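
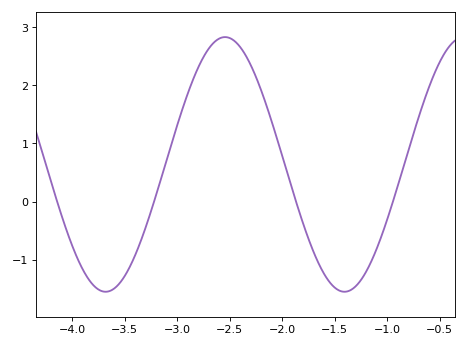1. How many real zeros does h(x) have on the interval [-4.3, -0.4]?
4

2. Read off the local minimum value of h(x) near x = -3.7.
-1.5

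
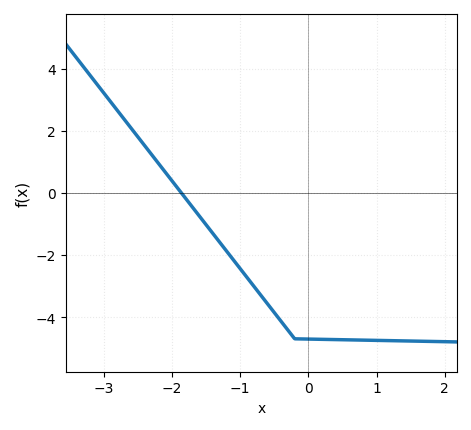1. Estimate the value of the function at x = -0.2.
-4.7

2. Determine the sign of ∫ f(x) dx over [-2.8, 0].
negative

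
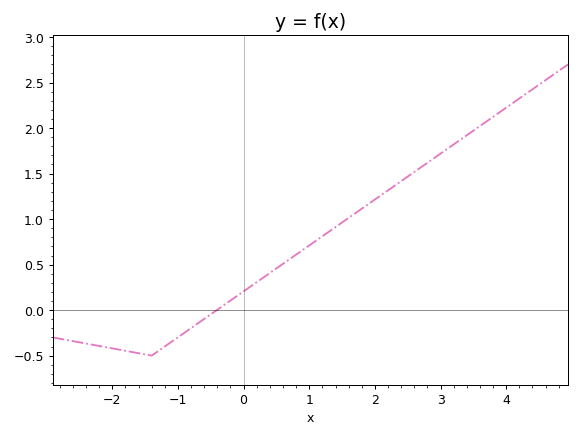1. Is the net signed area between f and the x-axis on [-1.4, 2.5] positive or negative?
positive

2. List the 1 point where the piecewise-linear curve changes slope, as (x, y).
(-1.4, -0.5)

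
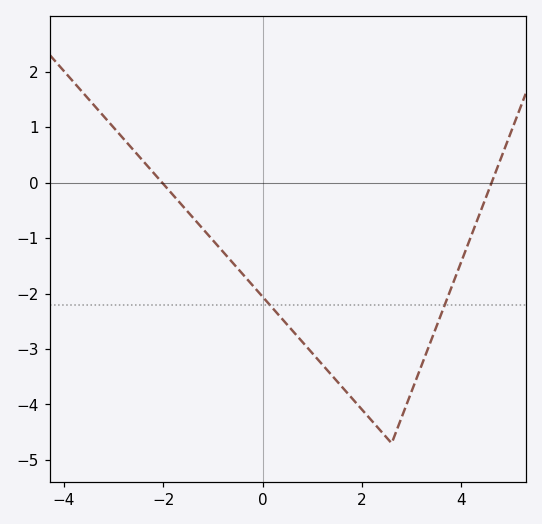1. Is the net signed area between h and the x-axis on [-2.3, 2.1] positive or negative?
negative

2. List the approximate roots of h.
-2, 4.6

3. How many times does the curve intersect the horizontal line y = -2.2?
2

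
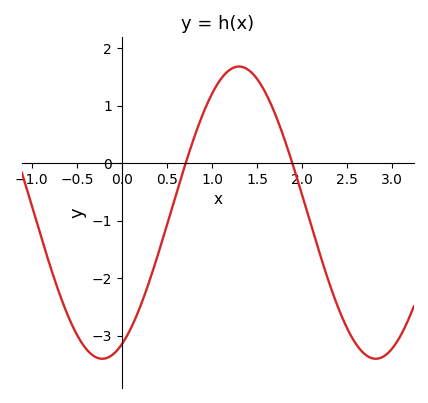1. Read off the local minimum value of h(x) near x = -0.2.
-3.4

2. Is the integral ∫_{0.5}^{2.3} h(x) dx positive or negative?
positive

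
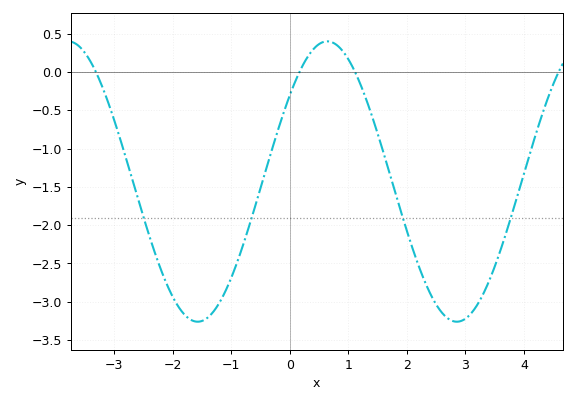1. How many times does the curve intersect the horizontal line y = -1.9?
4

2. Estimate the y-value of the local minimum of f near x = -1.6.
-3.26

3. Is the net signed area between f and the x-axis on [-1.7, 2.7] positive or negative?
negative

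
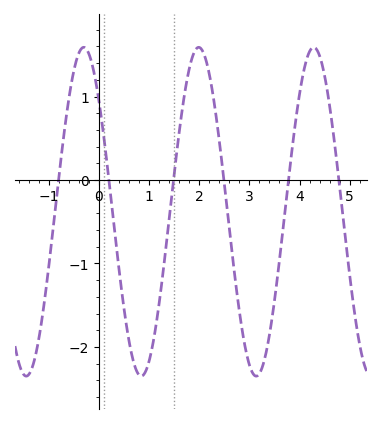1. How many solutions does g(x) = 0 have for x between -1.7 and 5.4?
6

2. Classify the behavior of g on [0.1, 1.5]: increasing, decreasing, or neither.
neither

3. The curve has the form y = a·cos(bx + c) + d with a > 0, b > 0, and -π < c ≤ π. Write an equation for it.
y = 1.97cos(2.74x + 0.832) - 0.38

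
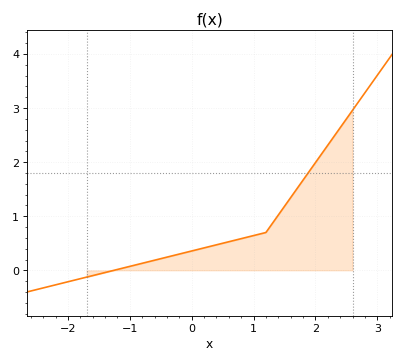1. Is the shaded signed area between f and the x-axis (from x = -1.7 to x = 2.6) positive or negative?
positive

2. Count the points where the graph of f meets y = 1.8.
1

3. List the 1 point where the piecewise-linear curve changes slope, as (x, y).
(1.2, 0.7)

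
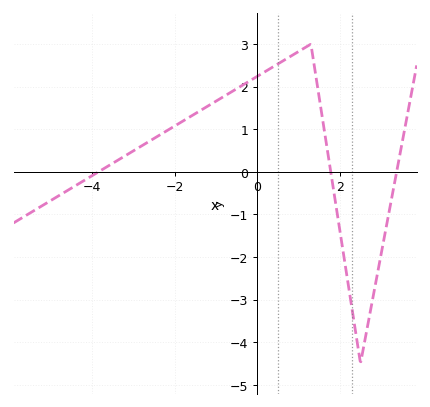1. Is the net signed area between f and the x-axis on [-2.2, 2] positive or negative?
positive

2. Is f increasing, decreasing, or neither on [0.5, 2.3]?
neither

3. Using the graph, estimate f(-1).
1.66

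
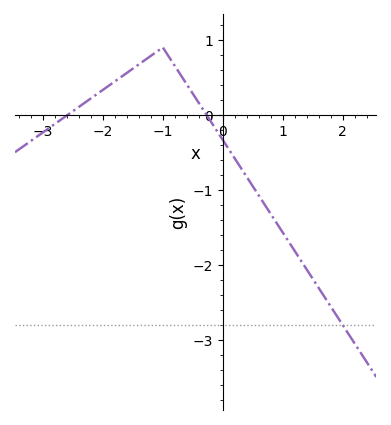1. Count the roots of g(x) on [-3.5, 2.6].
2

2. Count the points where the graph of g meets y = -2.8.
1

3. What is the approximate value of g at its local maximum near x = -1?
0.9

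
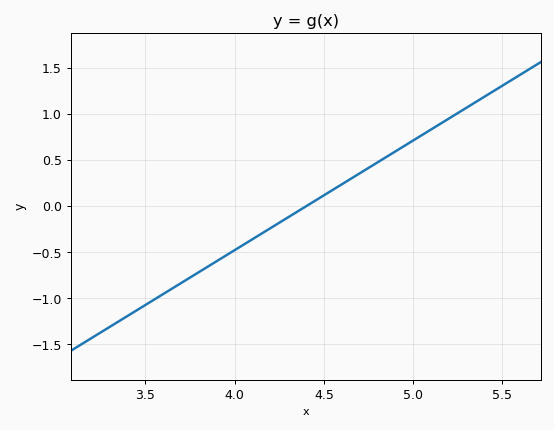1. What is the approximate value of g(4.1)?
-0.35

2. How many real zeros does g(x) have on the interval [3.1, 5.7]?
1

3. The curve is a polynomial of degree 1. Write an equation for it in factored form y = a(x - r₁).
y = 1.19(x - 4.4)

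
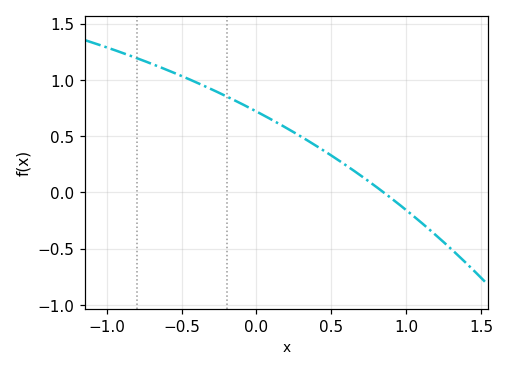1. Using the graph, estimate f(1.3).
-0.5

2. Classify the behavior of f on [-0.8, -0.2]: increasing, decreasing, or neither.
decreasing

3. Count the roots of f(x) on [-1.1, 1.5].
1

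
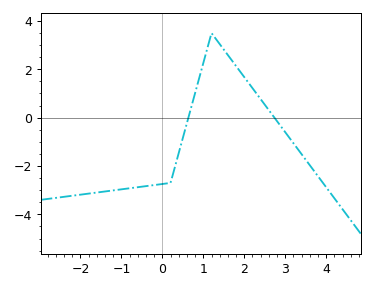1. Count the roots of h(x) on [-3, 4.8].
2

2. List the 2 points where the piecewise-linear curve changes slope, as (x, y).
(0.2, -2.7); (1.2, 3.5)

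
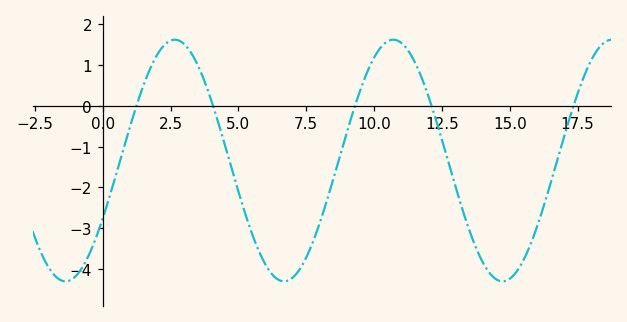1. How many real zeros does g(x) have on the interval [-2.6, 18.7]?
5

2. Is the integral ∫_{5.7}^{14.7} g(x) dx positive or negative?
negative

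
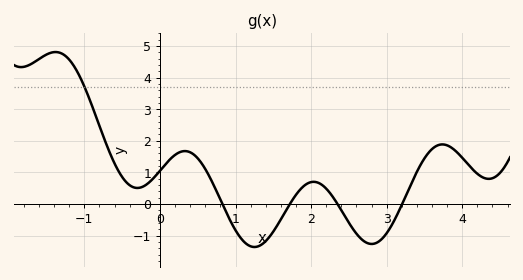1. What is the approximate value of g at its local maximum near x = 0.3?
1.68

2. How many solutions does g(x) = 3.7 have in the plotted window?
1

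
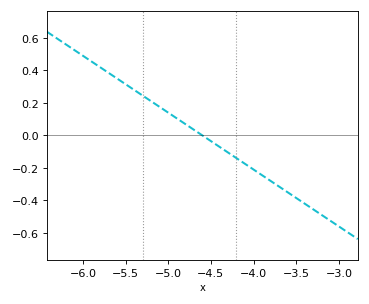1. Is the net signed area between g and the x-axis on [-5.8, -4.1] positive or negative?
positive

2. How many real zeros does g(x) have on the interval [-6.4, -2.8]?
1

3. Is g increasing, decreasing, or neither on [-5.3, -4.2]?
decreasing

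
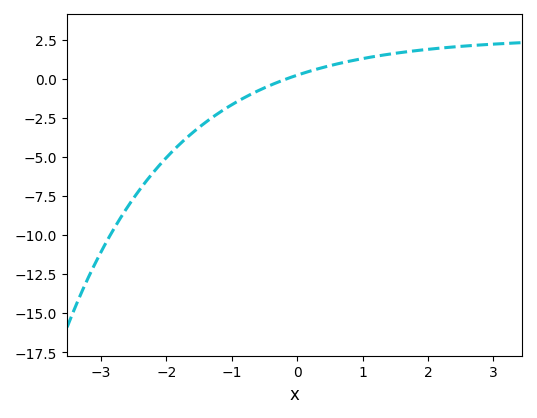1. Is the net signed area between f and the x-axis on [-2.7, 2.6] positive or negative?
negative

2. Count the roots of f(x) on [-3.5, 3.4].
1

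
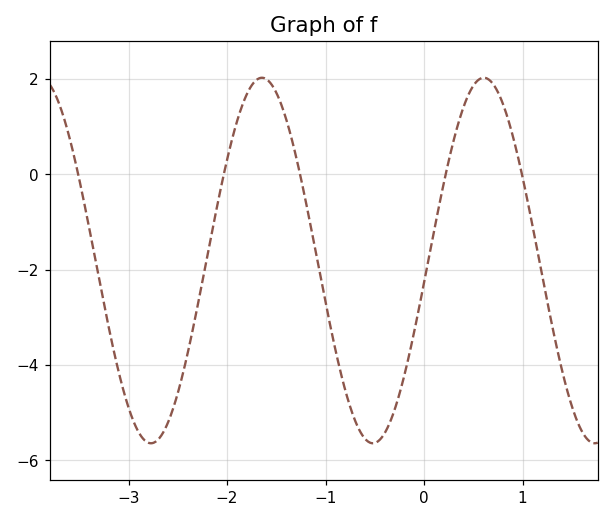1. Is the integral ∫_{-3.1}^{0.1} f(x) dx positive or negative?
negative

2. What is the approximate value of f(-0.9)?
-3.68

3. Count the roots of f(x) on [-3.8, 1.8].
5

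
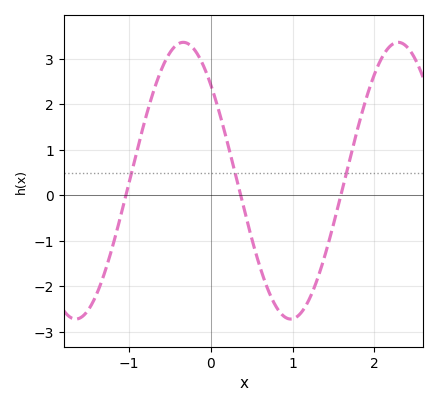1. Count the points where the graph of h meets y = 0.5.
3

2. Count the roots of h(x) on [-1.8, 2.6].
3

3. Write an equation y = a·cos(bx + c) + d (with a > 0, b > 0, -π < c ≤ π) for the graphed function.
y = 3.04cos(2.4x + 0.81) + 0.32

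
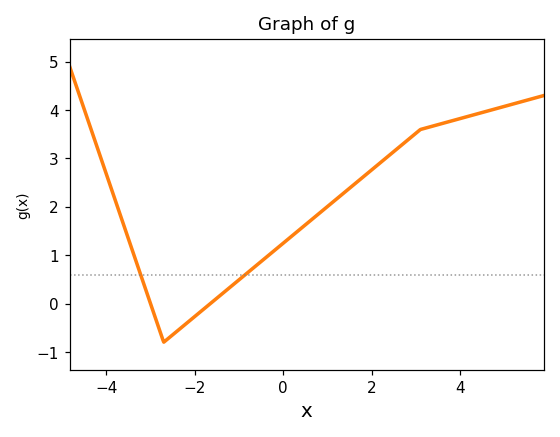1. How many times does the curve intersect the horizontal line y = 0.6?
2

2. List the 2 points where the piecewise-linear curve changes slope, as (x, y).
(-2.7, -0.8); (3.1, 3.6)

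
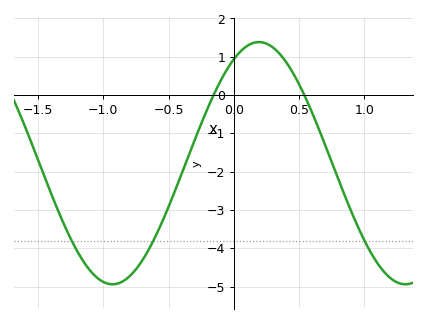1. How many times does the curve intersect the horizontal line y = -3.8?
3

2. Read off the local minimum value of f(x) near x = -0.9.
-4.94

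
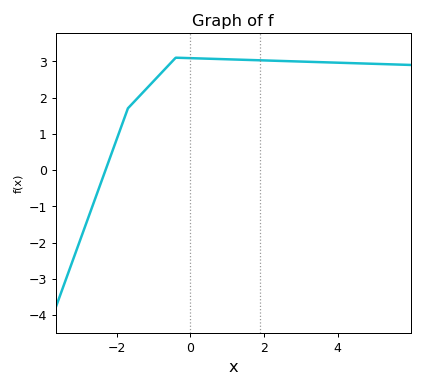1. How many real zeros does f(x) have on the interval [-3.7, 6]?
1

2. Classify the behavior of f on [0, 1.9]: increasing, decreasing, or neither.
decreasing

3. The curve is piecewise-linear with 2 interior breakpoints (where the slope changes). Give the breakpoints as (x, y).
(-1.7, 1.7); (-0.4, 3.1)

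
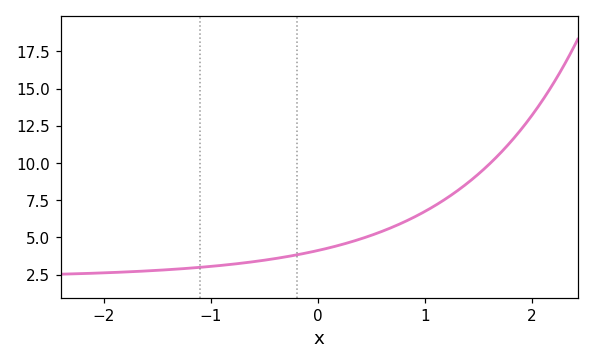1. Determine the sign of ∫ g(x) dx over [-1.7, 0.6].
positive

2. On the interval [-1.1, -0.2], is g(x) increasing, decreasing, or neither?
increasing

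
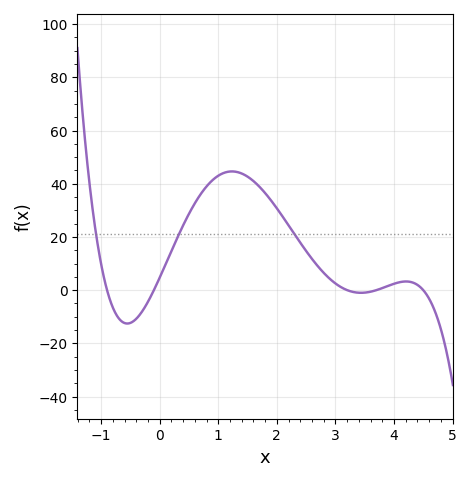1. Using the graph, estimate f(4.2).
4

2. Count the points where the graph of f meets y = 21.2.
3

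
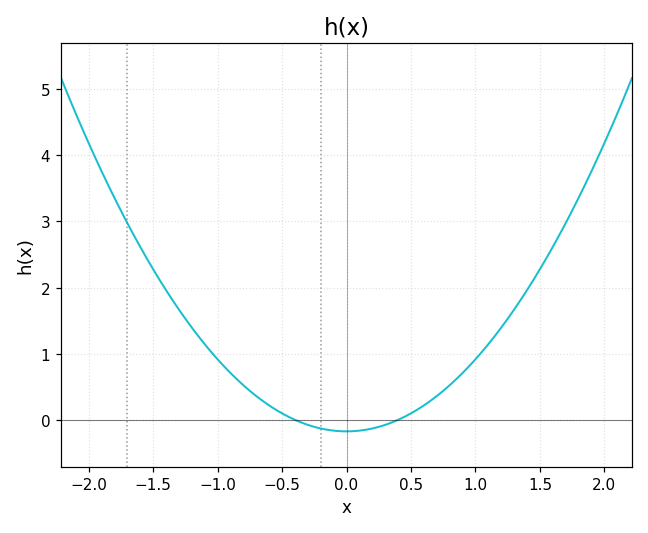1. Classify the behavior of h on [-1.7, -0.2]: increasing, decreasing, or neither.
decreasing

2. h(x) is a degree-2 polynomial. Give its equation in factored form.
y = 1.09(x + 0.4)(x - 0.4)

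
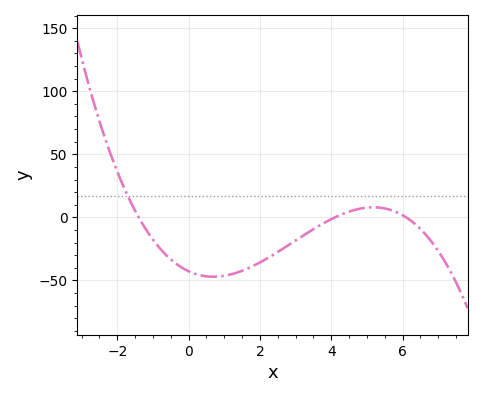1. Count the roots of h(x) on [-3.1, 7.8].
3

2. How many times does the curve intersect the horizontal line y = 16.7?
1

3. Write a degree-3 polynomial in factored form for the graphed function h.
y = -1.22(x + 1.4)(x - 4.1)(x - 6.1)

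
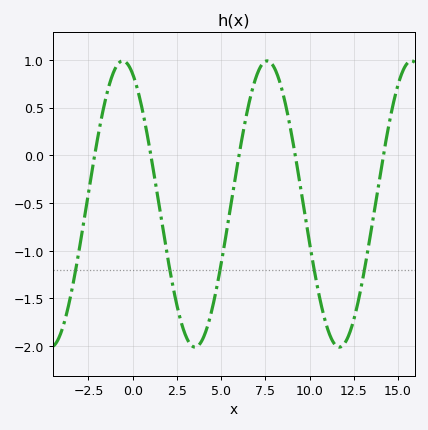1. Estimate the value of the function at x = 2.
-1.09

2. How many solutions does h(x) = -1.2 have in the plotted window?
5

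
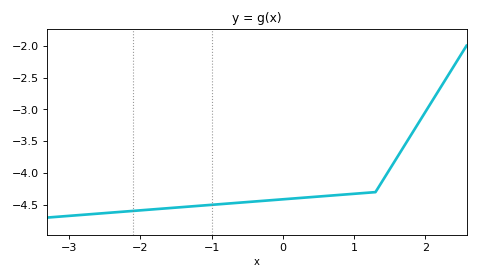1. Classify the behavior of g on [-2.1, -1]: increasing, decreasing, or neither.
increasing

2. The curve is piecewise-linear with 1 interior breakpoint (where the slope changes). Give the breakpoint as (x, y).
(1.3, -4.3)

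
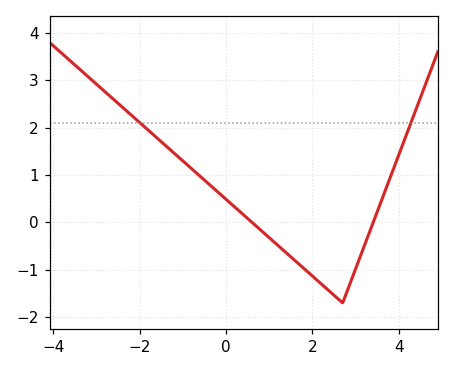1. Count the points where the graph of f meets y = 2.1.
2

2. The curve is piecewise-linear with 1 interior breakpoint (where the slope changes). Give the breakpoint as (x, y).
(2.7, -1.7)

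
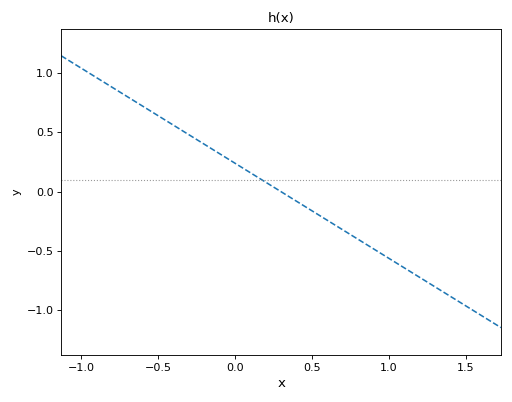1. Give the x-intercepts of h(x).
0.3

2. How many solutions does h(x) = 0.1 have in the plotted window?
1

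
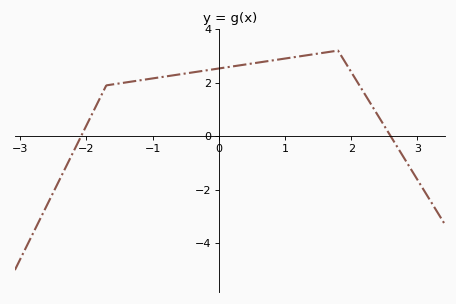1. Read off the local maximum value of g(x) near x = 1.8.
3.2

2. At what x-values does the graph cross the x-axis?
-2.1, 2.6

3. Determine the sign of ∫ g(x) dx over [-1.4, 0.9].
positive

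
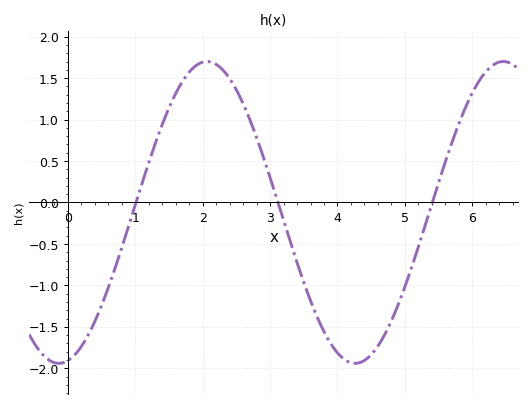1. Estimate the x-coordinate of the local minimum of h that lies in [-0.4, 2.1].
-0.1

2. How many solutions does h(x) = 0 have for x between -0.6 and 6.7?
3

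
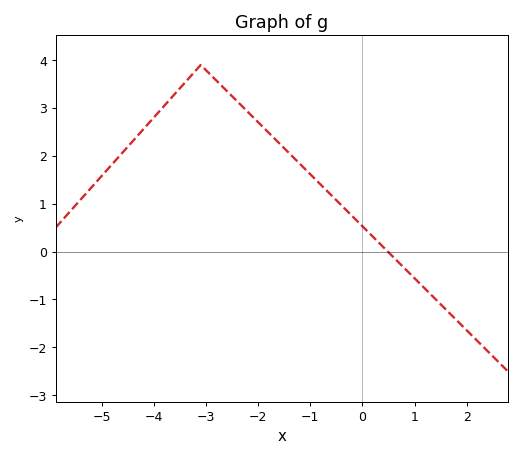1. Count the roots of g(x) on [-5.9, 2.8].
1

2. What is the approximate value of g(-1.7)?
2.38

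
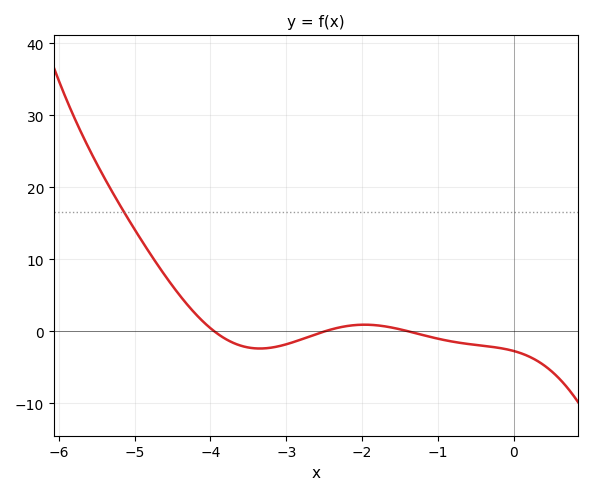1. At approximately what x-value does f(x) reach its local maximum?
-1.97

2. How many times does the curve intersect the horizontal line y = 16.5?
1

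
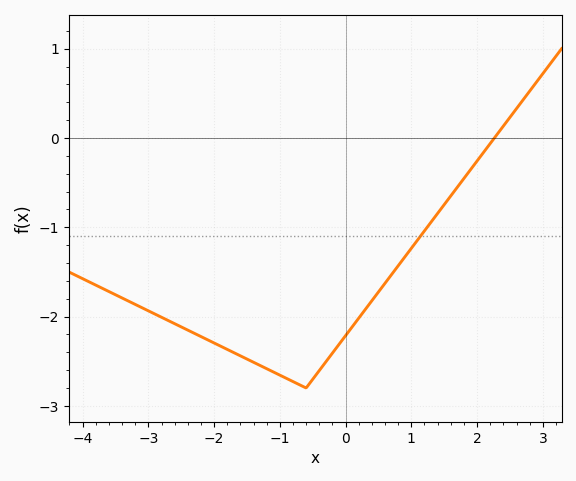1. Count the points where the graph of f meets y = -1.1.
1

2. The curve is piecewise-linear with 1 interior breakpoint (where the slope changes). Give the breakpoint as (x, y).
(-0.6, -2.8)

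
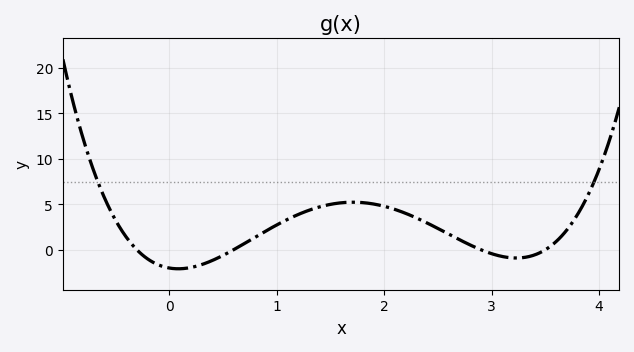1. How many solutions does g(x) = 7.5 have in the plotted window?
2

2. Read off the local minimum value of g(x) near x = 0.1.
-2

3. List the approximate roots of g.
-0.3, 0.6, 2.9, 3.5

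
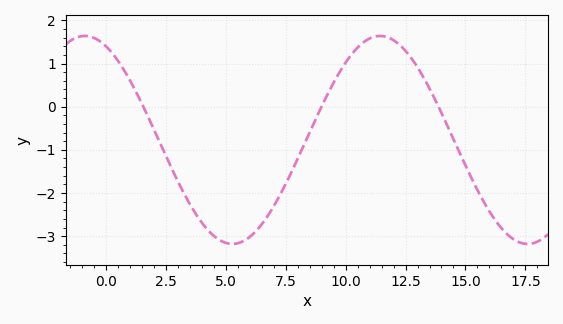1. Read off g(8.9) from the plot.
-0.1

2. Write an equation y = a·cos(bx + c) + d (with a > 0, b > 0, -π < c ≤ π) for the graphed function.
y = 2.41cos(0.51x + 0.45) - 0.77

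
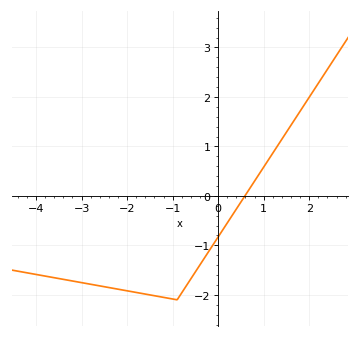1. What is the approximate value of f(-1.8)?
-1.95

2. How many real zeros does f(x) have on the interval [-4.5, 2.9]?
1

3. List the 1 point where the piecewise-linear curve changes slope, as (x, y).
(-0.9, -2.1)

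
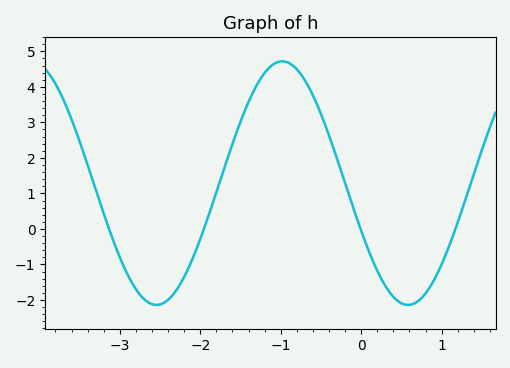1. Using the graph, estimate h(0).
-0.048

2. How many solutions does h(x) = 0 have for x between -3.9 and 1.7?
4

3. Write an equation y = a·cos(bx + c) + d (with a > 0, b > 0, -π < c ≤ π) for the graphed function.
y = 3.43cos(2.01x + 1.97) + 1.29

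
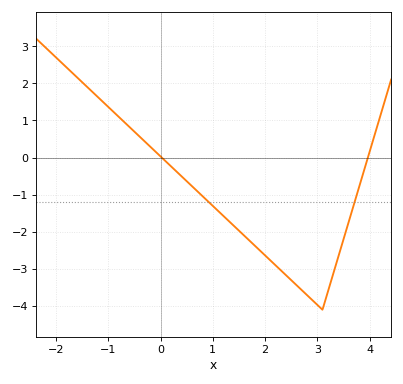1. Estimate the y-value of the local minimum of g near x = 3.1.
-4.1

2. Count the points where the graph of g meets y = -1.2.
2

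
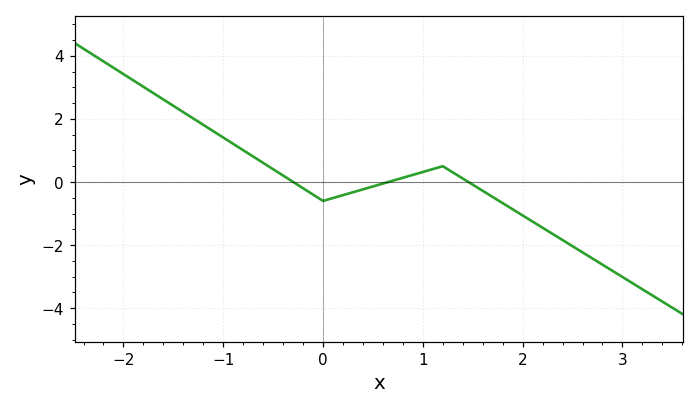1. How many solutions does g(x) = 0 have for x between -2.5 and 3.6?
3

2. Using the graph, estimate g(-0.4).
0.2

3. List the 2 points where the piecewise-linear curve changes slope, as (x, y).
(0, -0.6); (1.2, 0.5)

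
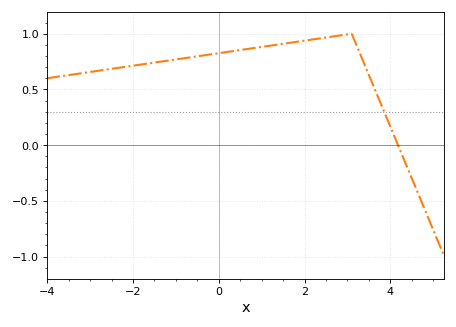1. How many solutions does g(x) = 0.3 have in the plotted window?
1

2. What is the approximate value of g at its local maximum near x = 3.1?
1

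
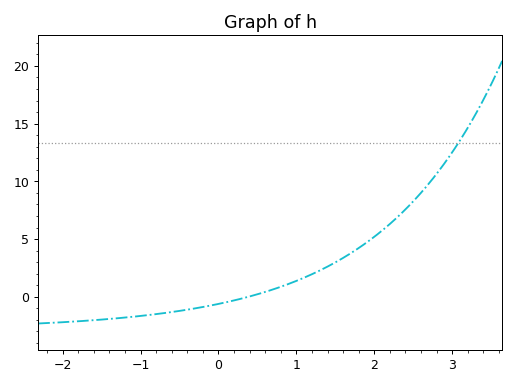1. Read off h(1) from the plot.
1.38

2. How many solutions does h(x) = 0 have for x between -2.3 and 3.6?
1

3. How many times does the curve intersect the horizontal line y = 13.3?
1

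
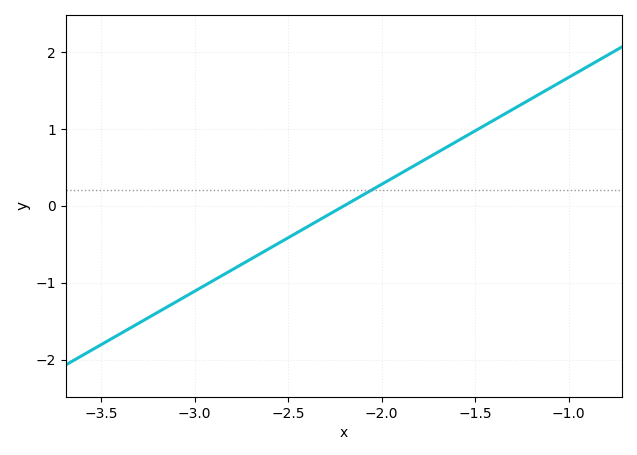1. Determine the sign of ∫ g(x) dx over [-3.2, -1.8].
negative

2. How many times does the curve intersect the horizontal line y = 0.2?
1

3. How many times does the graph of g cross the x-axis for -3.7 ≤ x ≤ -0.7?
1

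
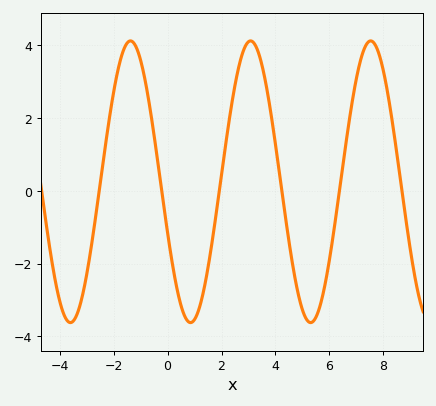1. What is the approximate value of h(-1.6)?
4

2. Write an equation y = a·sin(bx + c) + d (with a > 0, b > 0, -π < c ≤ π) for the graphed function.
y = 3.87sin(1.4x - 2.8) + 0.25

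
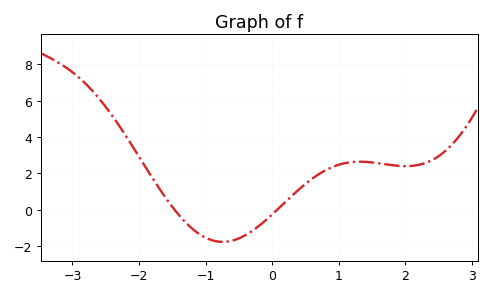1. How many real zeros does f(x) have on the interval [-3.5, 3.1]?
2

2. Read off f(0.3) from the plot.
0.8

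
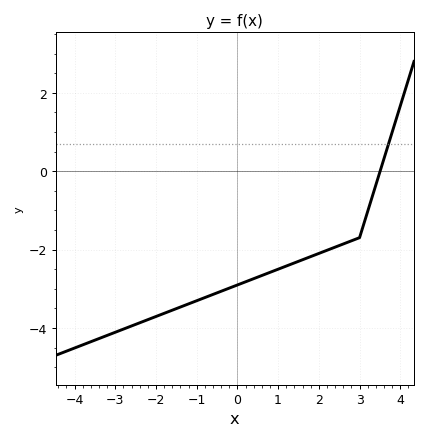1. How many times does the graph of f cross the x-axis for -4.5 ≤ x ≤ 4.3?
1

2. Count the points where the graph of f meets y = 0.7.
1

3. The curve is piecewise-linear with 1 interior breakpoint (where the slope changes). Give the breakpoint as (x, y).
(3, -1.7)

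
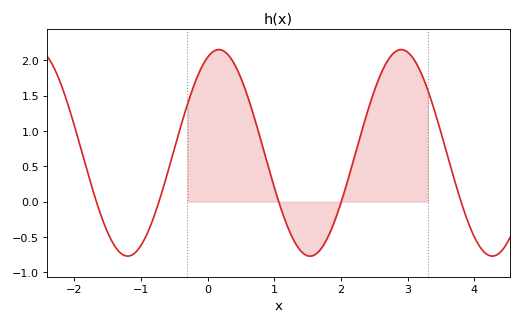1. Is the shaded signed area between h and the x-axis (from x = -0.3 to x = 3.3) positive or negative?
positive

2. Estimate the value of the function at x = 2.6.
1.8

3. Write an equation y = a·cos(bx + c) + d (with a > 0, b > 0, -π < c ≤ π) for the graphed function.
y = 1.46cos(2.3x - 0.39) + 0.69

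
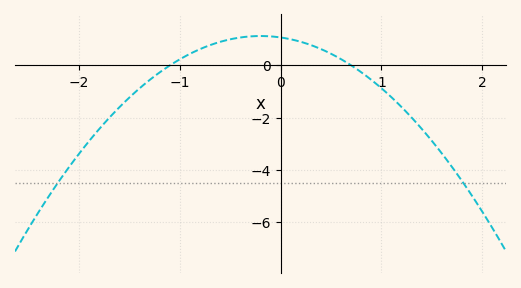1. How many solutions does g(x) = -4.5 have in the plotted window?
2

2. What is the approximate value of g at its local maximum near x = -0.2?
1.13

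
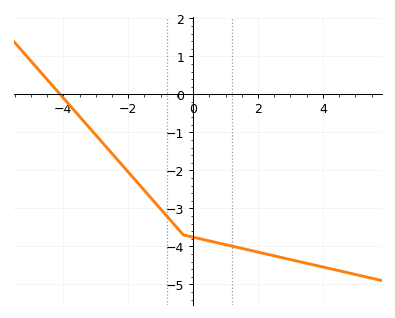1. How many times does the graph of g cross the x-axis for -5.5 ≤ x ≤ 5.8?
1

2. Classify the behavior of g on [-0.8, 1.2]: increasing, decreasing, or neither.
decreasing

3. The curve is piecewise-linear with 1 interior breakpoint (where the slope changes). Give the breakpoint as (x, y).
(-0.3, -3.7)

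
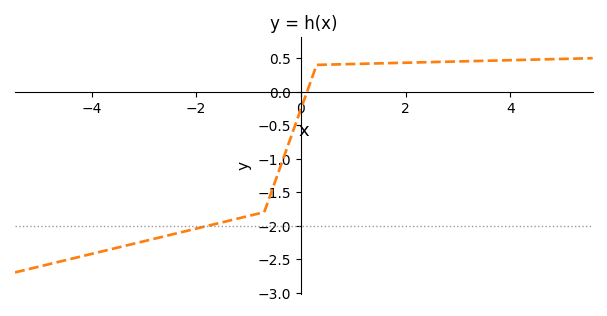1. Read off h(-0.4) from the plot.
-1.14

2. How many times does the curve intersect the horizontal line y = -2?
1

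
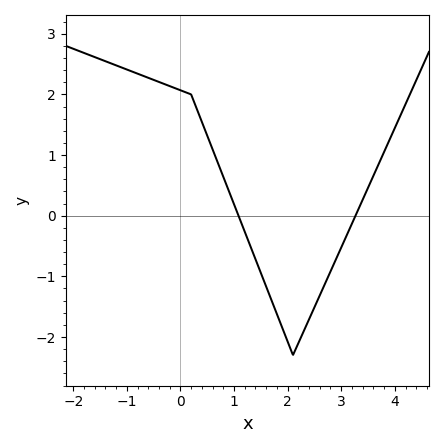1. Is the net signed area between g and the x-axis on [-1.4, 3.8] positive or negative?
positive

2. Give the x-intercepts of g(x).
1.1, 3.3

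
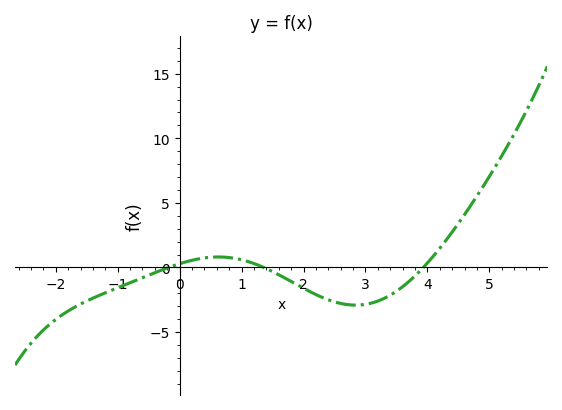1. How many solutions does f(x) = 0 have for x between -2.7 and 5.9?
3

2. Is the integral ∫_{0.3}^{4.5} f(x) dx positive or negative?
negative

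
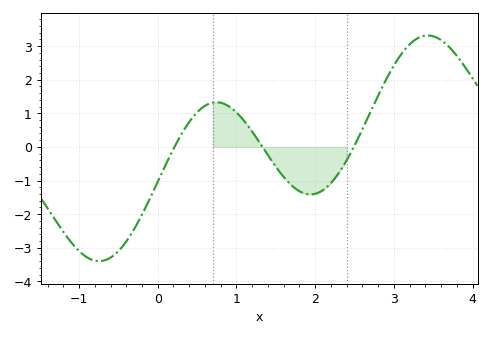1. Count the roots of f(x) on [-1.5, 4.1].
3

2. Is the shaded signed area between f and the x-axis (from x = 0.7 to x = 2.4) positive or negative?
negative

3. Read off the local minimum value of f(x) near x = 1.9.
-1.4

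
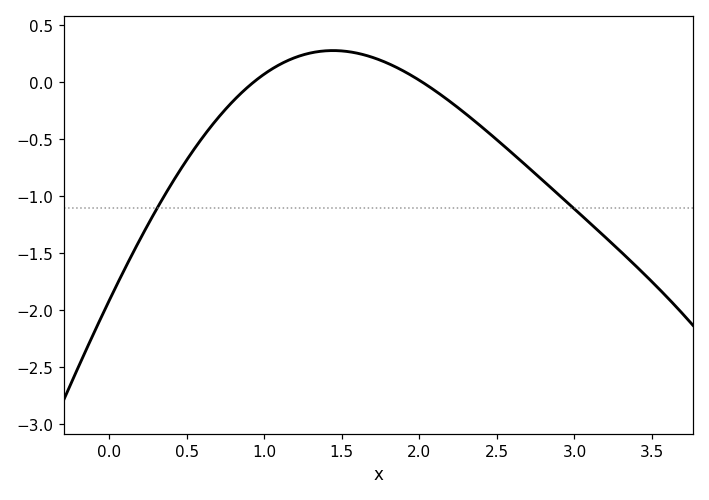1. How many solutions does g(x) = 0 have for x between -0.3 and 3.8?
2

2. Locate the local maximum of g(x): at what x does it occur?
1.4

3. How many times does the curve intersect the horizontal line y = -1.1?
2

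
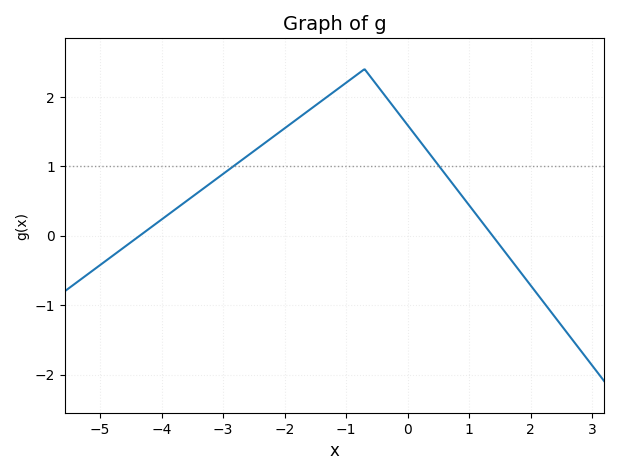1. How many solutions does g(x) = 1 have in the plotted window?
2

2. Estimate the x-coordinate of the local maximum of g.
-0.6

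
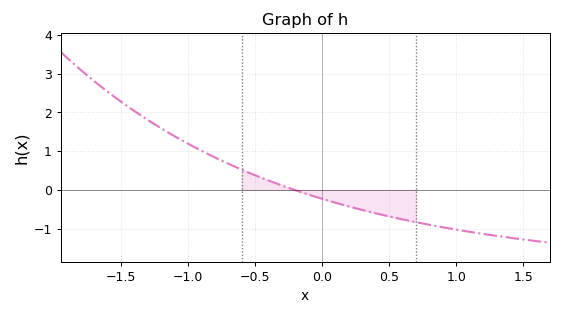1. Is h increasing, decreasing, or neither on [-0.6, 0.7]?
decreasing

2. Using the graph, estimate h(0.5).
-0.686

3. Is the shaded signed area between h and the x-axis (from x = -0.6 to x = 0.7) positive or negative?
negative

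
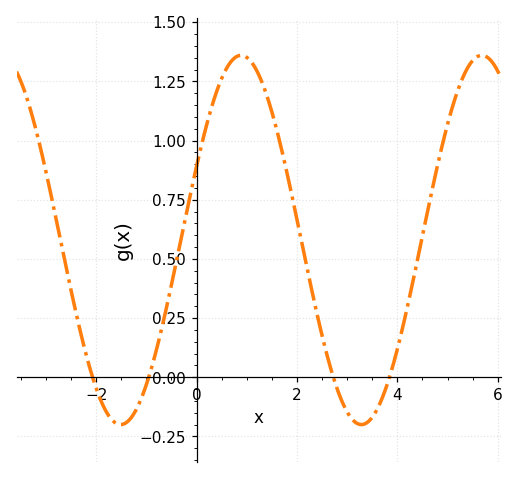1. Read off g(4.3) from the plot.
0.4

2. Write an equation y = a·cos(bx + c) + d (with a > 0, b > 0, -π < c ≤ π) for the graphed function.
y = 0.78cos(1.3x - 1.2) + 0.58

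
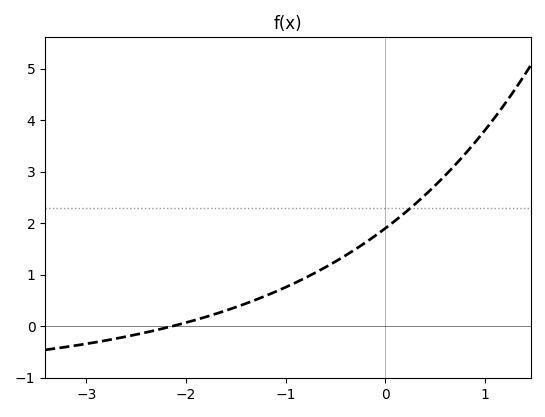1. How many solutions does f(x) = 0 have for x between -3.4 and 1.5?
1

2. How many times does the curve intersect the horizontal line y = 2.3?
1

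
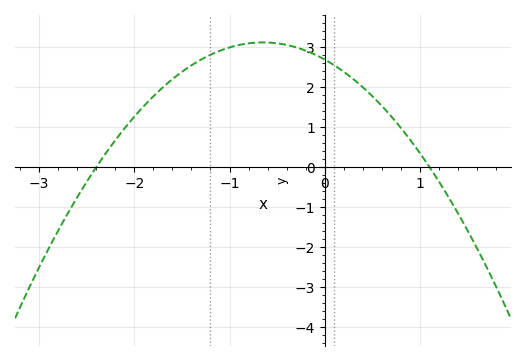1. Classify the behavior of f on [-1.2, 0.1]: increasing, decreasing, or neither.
neither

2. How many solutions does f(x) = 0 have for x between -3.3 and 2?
2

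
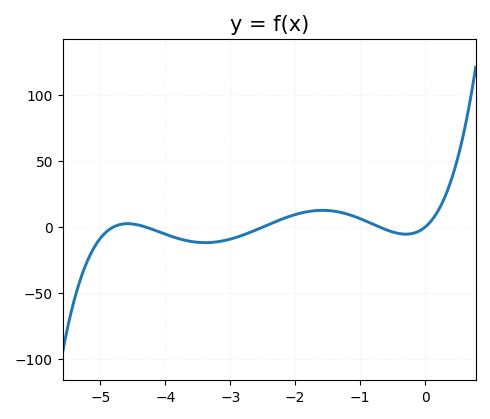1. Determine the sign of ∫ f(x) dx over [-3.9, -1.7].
negative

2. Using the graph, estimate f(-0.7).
0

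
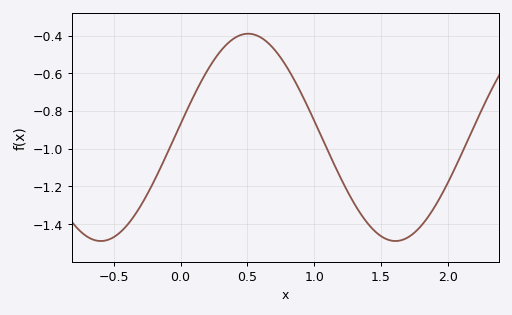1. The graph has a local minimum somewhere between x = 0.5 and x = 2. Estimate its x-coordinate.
1.6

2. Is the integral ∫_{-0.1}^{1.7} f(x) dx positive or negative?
negative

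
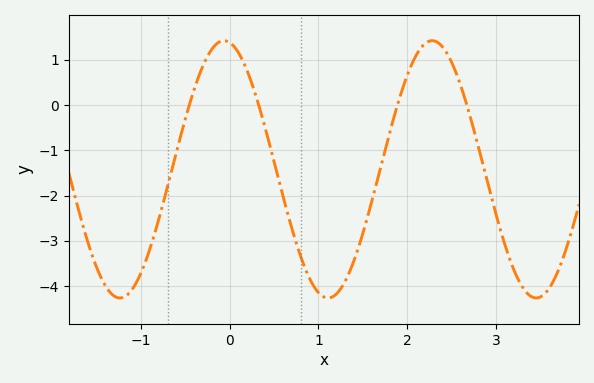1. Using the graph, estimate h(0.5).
-1.25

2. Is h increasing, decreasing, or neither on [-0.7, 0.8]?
neither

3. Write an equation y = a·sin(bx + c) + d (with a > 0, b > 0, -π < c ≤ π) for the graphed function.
y = 2.84sin(2.68x + 1.74) - 1.42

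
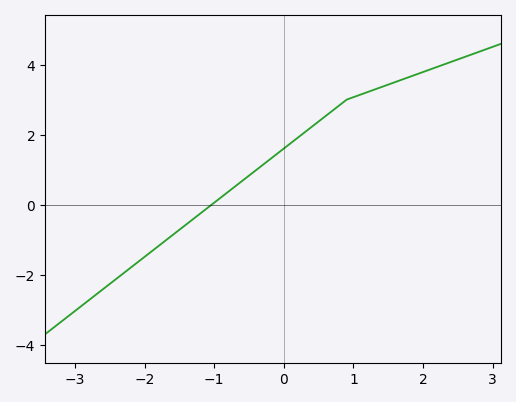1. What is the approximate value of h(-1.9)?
-1.4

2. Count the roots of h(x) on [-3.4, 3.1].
1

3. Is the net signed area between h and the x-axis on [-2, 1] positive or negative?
positive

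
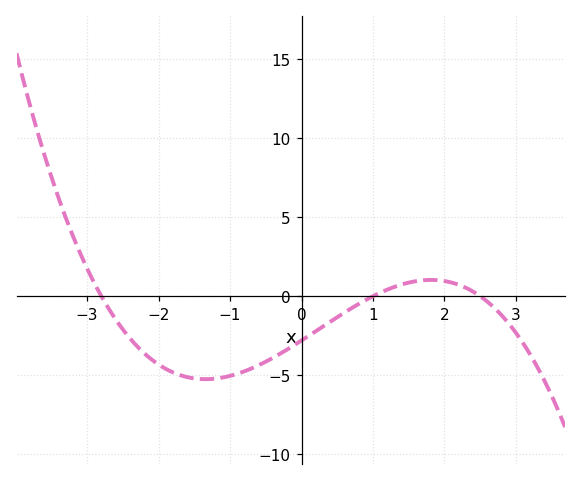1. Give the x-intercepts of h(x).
-2.8, 1, 2.4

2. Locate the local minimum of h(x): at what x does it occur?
-1.4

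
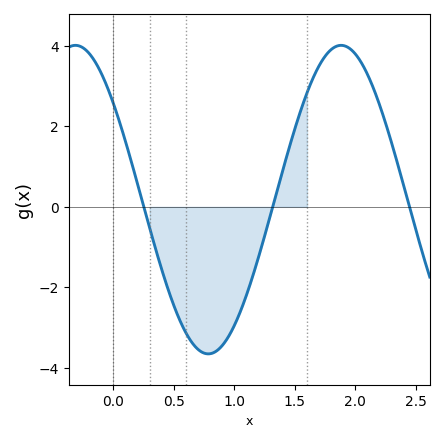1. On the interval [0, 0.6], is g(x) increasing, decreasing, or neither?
decreasing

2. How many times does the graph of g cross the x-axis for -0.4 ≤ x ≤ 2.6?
3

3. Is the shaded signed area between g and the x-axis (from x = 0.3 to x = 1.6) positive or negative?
negative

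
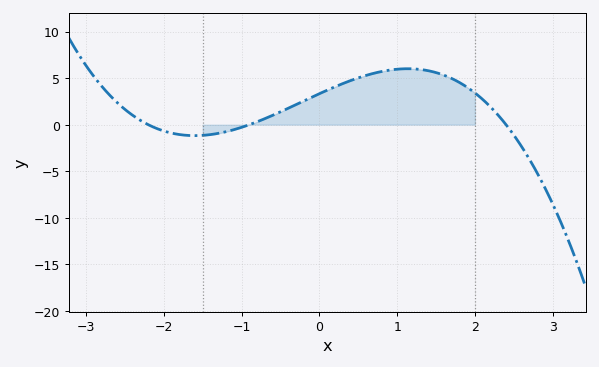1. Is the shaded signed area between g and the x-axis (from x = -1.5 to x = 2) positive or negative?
positive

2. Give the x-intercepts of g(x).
-2.2, -0.9, 2.4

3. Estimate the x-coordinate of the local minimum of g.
-1.6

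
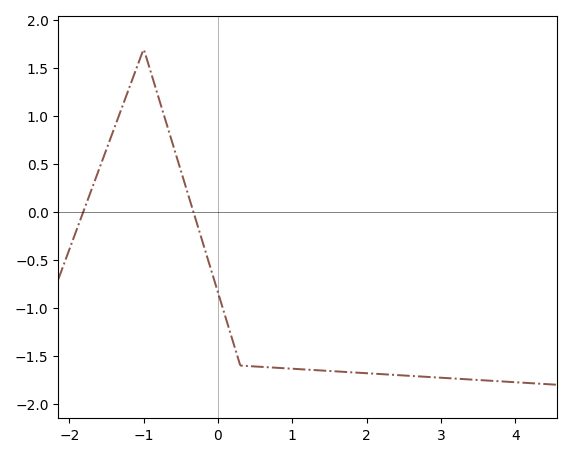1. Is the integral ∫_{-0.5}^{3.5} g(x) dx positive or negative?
negative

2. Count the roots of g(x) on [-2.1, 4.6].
2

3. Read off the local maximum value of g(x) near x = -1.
1.7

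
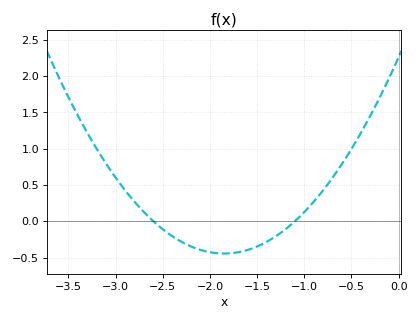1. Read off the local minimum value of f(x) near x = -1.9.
-0.444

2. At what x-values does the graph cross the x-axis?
-2.6, -1.1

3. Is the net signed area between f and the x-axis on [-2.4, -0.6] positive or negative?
negative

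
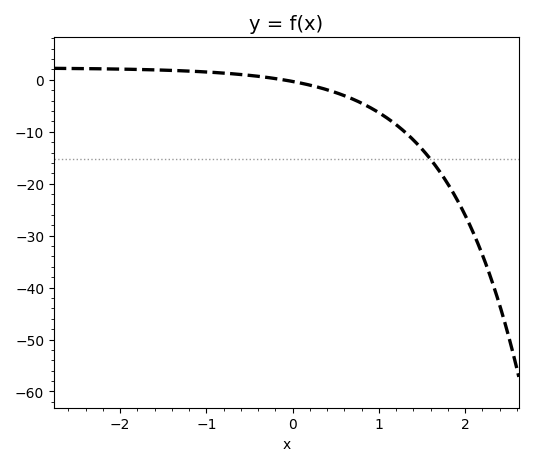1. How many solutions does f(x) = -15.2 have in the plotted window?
1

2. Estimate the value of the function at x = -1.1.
1.61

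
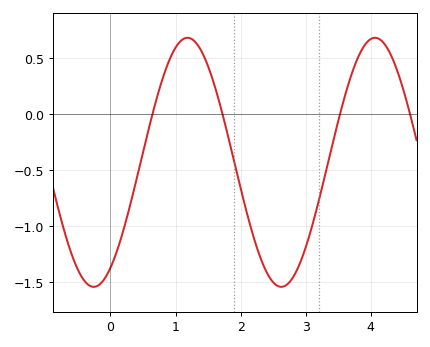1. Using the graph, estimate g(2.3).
-1.25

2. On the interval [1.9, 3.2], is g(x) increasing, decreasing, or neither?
neither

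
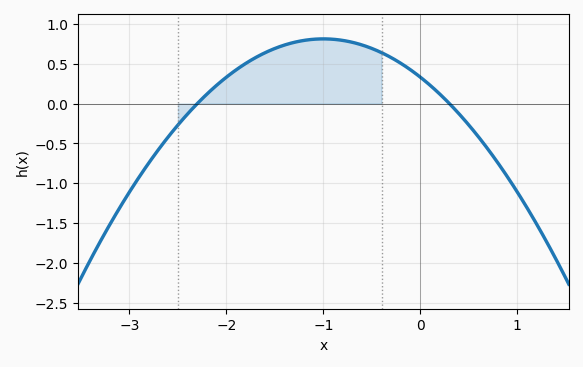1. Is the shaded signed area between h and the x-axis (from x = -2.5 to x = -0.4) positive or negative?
positive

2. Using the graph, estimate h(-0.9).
0.806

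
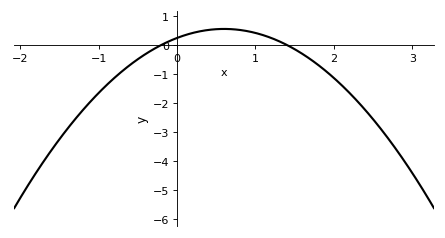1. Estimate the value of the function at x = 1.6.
-0.3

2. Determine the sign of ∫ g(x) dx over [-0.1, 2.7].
negative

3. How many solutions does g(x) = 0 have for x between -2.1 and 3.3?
2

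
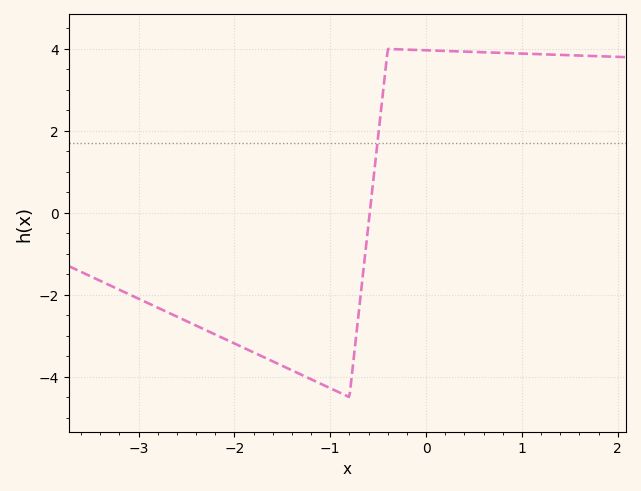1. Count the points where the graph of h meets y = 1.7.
1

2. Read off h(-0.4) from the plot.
4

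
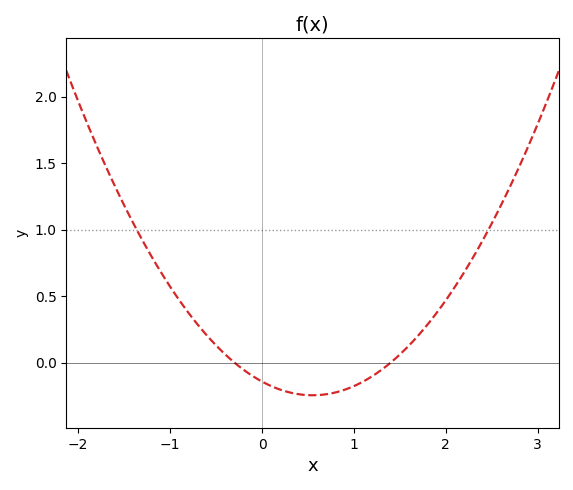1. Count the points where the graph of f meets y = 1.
2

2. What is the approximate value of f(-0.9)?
0.45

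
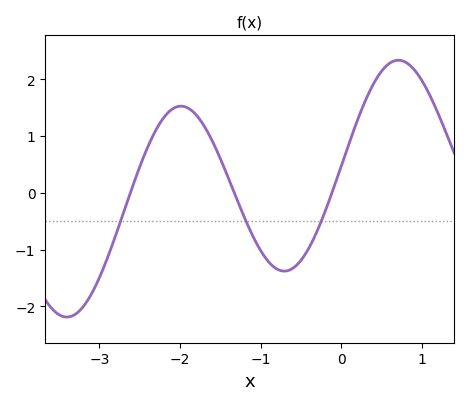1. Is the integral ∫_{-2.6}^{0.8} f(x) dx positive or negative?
positive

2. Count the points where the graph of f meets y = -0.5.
3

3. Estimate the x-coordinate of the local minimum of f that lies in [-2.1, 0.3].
-0.708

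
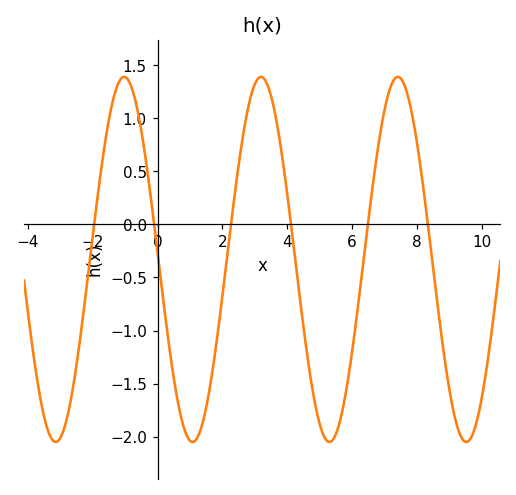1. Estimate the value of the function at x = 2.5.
0.561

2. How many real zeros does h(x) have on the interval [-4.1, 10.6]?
6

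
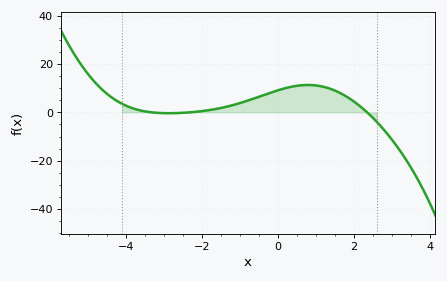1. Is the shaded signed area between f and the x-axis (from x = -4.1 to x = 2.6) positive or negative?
positive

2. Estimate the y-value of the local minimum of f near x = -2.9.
-0.333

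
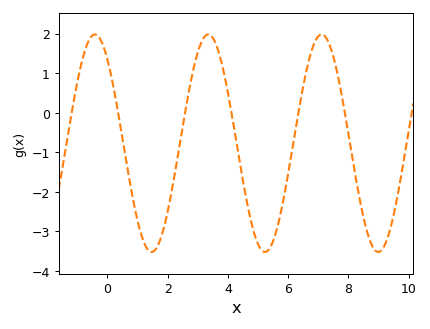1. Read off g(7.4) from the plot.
1.67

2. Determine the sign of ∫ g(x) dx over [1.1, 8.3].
negative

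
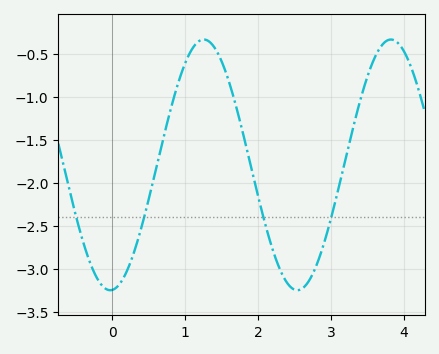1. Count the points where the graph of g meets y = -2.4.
4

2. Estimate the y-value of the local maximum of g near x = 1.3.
-0.35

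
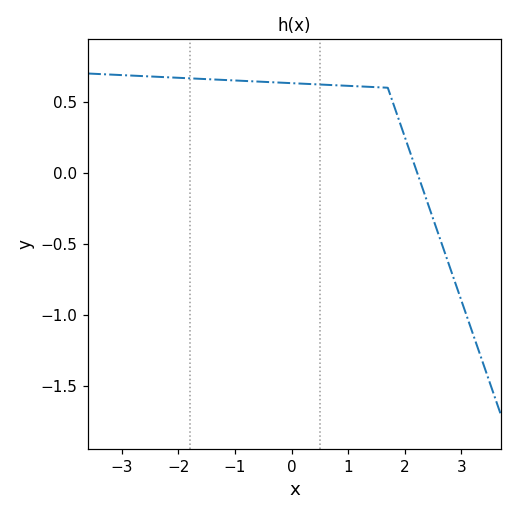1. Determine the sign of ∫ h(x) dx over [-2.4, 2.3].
positive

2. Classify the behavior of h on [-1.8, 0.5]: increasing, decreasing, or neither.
decreasing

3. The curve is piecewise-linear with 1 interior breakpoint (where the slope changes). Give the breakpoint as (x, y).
(1.7, 0.6)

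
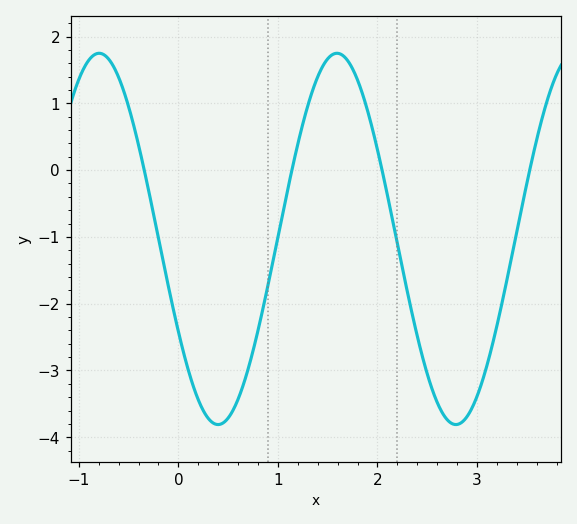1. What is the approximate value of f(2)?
0.309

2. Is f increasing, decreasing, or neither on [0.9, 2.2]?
neither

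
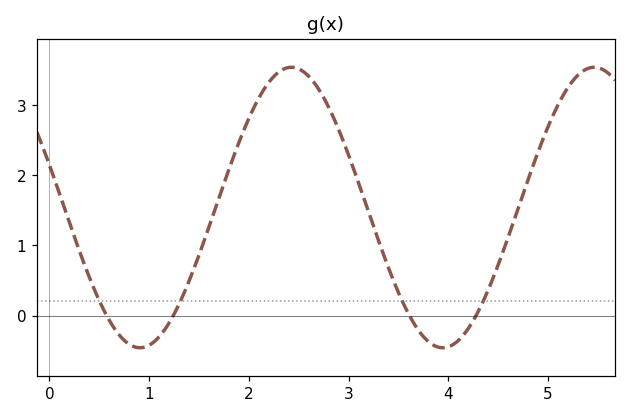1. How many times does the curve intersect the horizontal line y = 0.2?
4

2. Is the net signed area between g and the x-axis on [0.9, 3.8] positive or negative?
positive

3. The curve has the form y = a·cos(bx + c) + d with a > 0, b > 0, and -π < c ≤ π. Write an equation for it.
y = 2cos(2.1x + 1.3) + 1.54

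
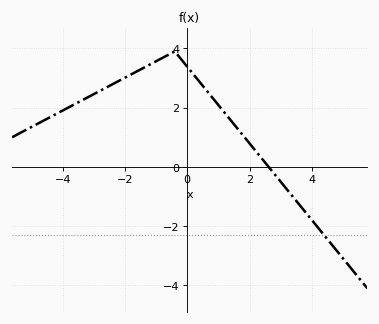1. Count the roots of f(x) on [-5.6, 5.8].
1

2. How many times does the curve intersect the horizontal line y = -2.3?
1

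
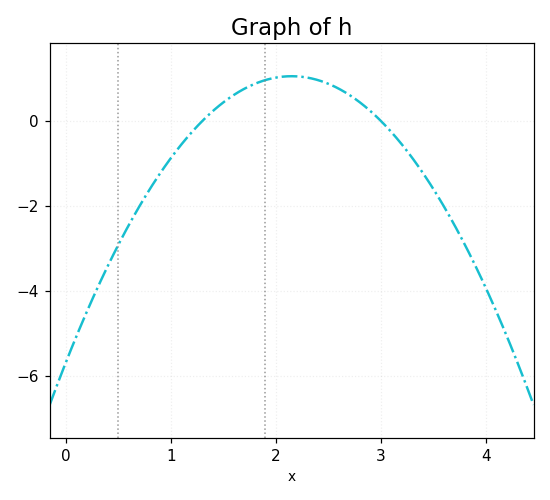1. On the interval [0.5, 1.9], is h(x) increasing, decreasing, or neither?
increasing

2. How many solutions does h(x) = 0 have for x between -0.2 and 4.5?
2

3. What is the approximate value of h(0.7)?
-2.01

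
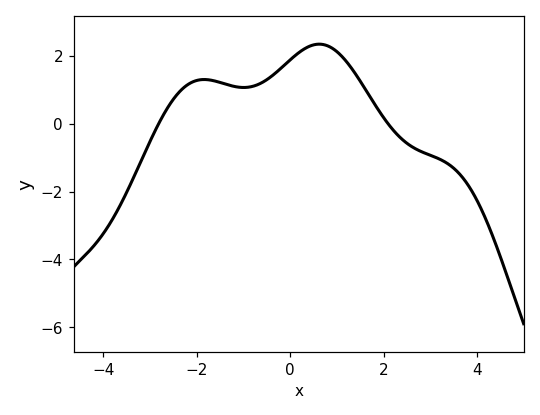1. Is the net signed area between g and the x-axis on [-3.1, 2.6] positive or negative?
positive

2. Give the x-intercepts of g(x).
-2.8, 2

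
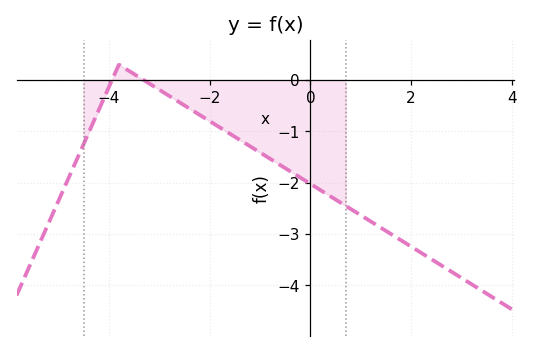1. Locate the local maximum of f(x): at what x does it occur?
-3.8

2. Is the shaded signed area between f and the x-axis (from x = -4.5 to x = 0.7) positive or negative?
negative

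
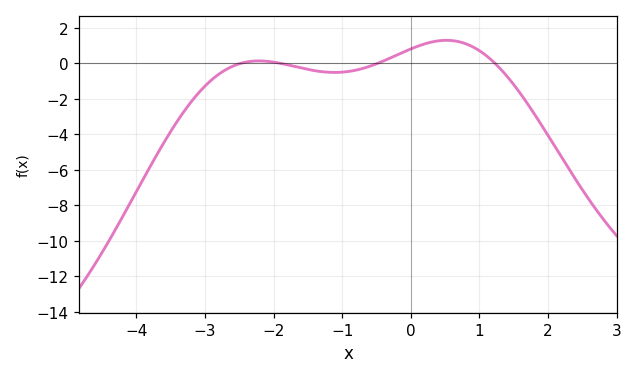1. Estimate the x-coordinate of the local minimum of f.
-1.11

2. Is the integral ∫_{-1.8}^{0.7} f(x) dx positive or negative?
positive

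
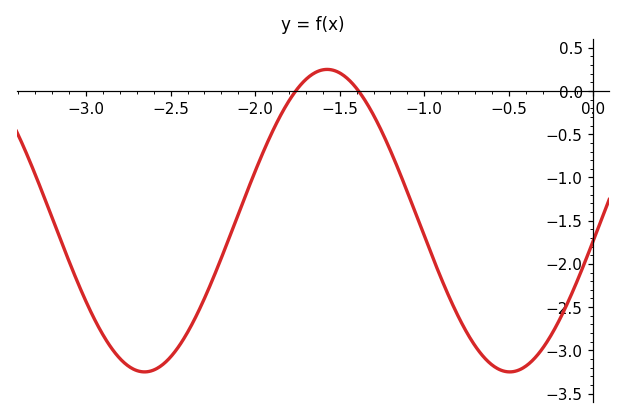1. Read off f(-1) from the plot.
-1.68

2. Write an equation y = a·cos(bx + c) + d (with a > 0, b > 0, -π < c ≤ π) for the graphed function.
y = 1.75cos(2.91x - 1.7) - 1.5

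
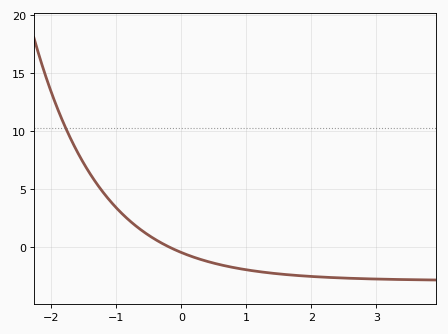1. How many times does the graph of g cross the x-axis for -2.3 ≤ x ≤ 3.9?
1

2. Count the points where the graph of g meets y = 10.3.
1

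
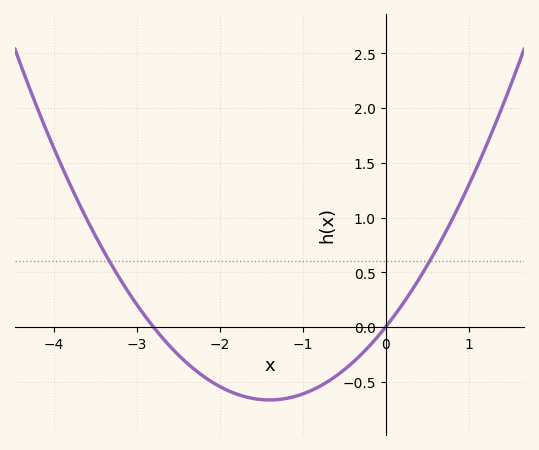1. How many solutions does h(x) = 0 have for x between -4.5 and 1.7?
2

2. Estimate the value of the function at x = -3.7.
1.15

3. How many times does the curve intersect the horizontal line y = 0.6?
2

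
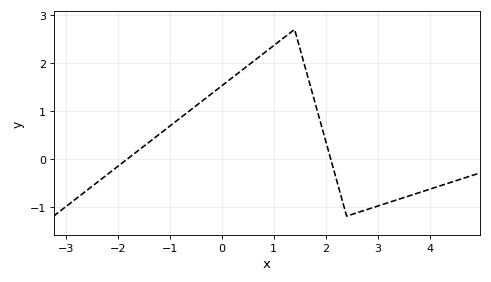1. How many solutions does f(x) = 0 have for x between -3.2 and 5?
2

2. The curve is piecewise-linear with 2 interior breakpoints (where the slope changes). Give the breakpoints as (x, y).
(1.4, 2.7); (2.4, -1.2)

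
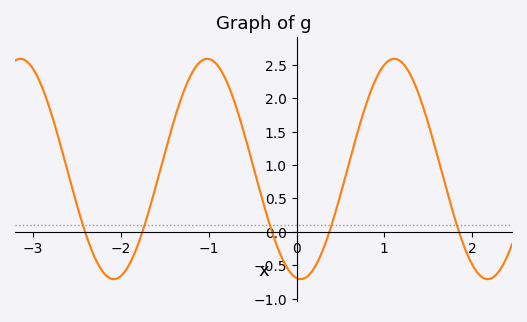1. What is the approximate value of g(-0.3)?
0.1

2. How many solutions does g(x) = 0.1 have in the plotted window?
5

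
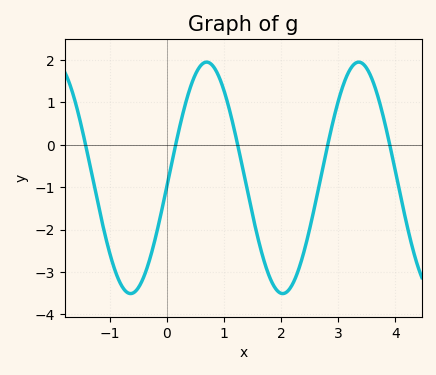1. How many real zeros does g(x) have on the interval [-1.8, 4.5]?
5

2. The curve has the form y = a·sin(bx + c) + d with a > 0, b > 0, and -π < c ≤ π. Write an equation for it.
y = 2.73sin(2.4x - 0.07) - 0.78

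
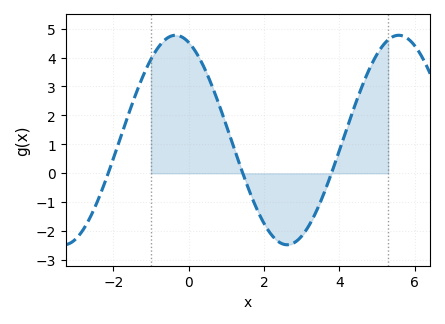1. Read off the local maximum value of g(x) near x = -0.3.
4.8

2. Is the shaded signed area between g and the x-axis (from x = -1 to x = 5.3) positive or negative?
positive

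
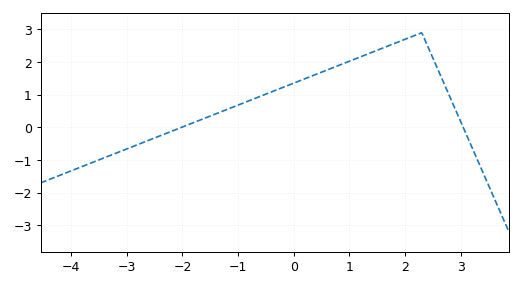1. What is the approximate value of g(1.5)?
2.4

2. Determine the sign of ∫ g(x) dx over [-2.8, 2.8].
positive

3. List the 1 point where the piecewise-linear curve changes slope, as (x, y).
(2.3, 2.9)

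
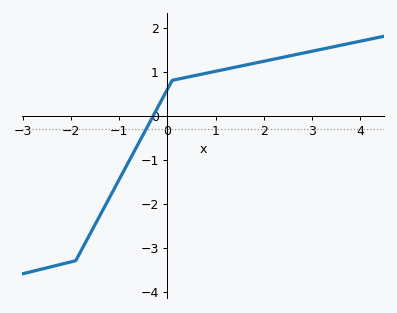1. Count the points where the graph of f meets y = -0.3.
1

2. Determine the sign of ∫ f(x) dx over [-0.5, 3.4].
positive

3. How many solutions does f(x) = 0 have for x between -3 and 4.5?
1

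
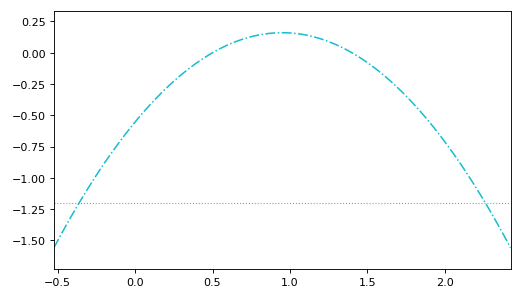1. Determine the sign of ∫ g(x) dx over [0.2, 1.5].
positive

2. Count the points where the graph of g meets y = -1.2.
2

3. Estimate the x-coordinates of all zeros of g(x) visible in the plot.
0.5, 1.4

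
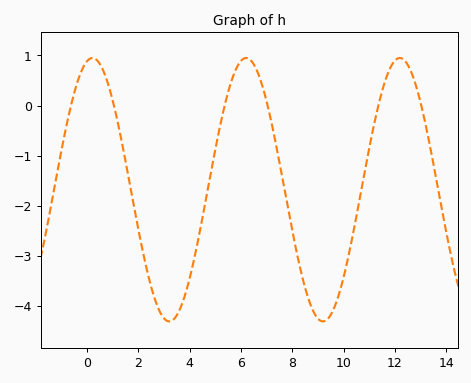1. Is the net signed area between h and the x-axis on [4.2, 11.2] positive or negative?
negative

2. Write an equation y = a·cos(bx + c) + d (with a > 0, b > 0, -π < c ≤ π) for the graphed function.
y = 2.63cos(1.05x - 0.23) - 1.68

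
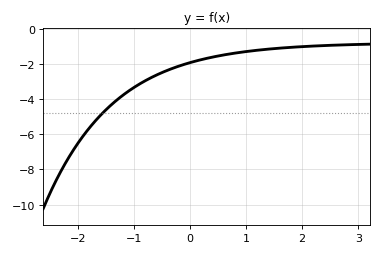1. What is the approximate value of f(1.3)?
-1.17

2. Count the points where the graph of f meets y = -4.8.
1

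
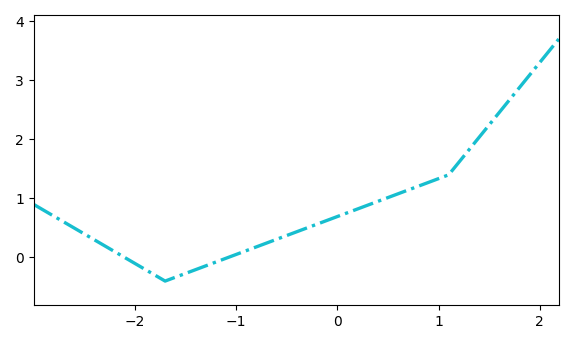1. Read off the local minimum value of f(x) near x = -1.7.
-0.399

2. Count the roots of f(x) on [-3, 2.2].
2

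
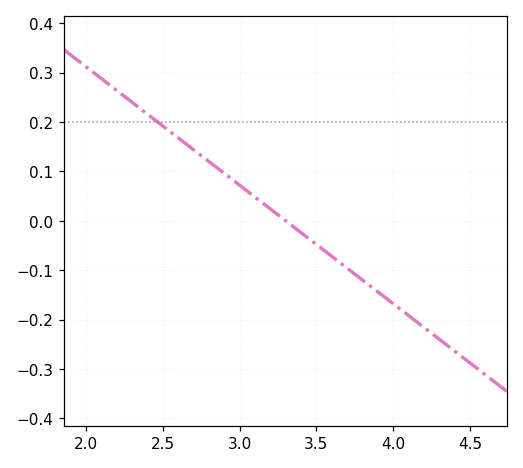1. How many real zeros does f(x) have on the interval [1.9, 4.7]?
1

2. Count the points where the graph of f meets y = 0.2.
1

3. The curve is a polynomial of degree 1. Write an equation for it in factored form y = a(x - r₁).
y = -0.24(x - 3.3)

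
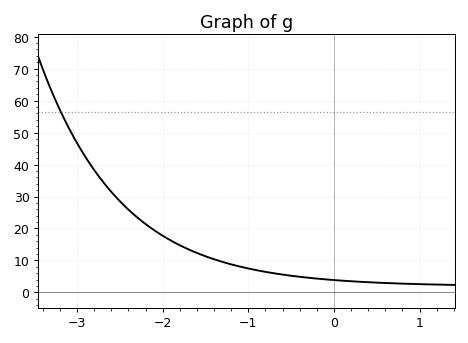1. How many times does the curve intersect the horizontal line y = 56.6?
1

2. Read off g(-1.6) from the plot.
12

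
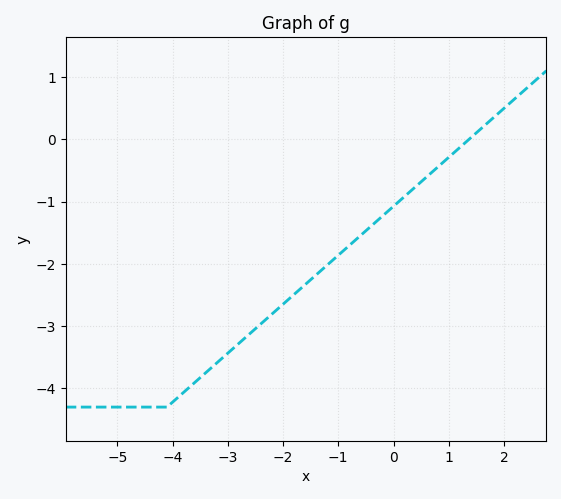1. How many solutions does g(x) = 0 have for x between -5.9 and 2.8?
1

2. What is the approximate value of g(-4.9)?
-4.3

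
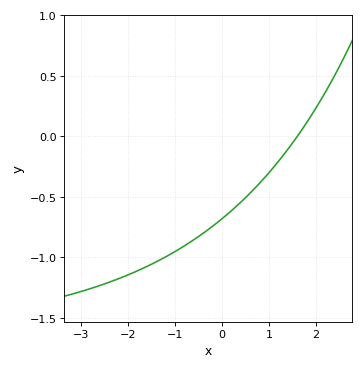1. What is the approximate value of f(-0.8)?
-0.9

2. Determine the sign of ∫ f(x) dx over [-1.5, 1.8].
negative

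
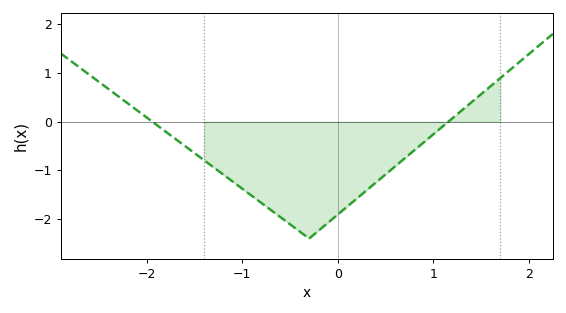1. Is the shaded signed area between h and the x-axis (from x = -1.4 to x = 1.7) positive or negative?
negative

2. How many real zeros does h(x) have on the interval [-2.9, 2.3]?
2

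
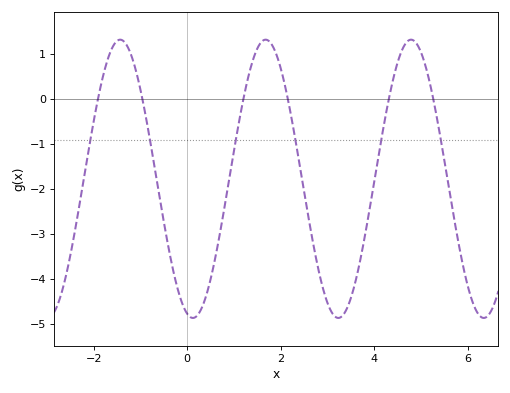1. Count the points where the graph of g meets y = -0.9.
6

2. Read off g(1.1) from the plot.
-0.561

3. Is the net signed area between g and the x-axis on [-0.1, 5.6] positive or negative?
negative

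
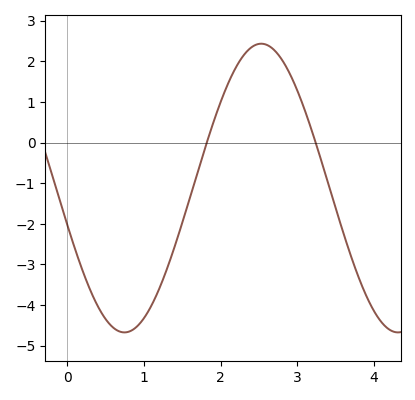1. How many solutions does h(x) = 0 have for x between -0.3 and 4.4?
2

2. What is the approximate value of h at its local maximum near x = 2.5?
2.4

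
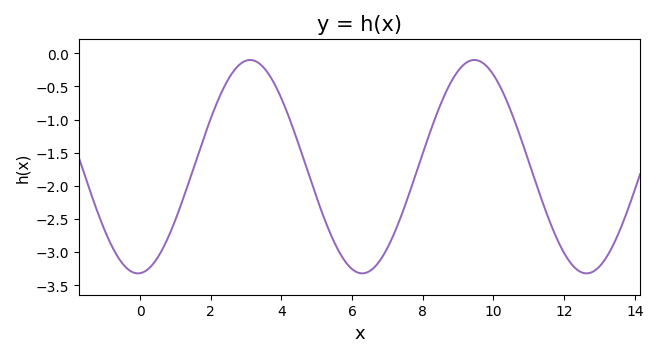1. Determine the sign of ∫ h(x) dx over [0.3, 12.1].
negative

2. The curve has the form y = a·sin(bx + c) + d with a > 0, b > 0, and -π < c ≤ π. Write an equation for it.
y = 1.61sin(0.99x - 1.5) - 1.71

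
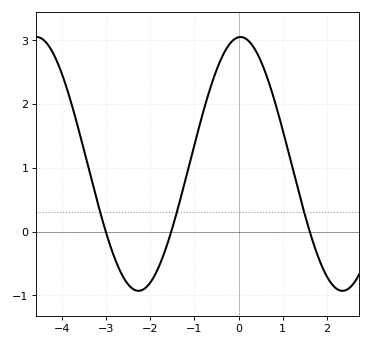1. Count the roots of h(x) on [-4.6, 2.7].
3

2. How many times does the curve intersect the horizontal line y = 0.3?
3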